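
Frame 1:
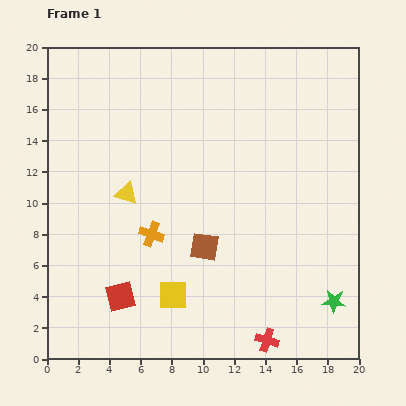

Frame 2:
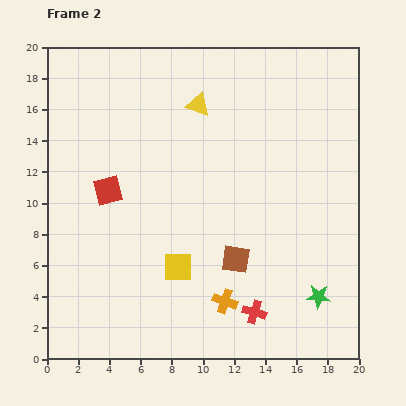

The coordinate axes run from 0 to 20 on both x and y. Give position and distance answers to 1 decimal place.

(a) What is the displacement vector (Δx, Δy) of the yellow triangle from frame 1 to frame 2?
(4.6, 5.7)

The yellow triangle was at (5.1, 10.6) in frame 1 and (9.7, 16.3) in frame 2.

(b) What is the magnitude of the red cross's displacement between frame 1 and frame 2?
2.0

The red cross moved from (14.1, 1.2) to (13.3, 3.0), a distance of √(0.8² + 1.8²) ≈ 2.0.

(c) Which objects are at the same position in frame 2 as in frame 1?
none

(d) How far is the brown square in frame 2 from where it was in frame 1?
2.2

The brown square moved from (10.1, 7.2) to (12.1, 6.4), a distance of √(2.0² + 0.8²) ≈ 2.2.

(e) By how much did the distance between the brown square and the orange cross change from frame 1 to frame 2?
-0.7

Distance in frame 1: 3.5. Distance in frame 2: 2.8.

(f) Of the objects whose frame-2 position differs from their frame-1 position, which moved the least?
the green star

(moved 1.0)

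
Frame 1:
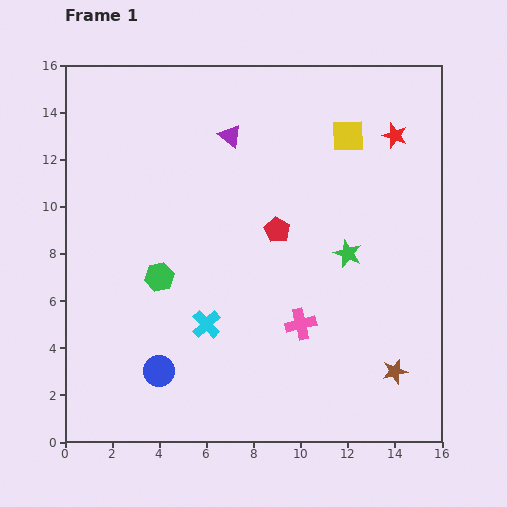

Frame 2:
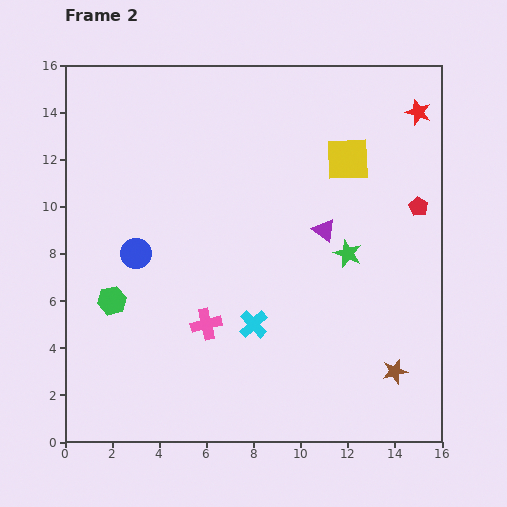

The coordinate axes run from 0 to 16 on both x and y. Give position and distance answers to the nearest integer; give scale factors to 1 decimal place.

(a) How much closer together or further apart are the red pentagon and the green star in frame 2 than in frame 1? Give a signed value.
+1

Distance in frame 1: 3. Distance in frame 2: 4.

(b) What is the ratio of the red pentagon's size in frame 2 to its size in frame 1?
0.8×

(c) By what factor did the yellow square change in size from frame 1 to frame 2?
1.3×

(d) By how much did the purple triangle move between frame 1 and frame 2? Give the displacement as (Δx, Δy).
(4, -4)

The purple triangle was at (7, 13) in frame 1 and (11, 9) in frame 2.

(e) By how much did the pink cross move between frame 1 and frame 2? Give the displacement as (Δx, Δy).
(-4, 0)

The pink cross was at (10, 5) in frame 1 and (6, 5) in frame 2.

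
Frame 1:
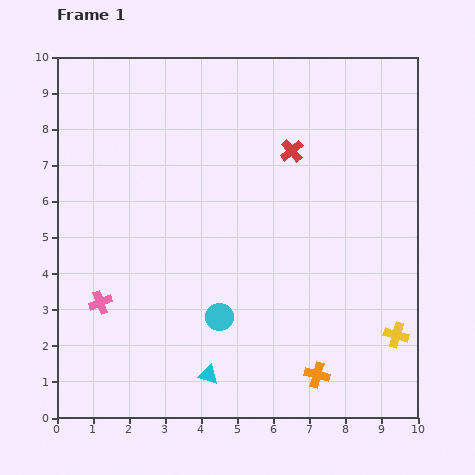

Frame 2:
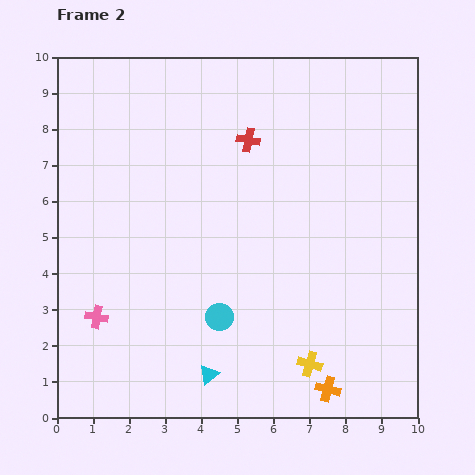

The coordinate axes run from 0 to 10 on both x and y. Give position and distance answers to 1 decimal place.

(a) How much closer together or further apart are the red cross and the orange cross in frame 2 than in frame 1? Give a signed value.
+1.0

Distance in frame 1: 6.2. Distance in frame 2: 7.2.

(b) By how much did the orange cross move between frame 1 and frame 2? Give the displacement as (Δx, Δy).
(0.3, -0.4)

The orange cross was at (7.2, 1.2) in frame 1 and (7.5, 0.8) in frame 2.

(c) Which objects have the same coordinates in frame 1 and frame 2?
the cyan triangle, the cyan circle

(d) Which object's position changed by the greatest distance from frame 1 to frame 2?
the yellow cross

(moved 2.5; next 1.2)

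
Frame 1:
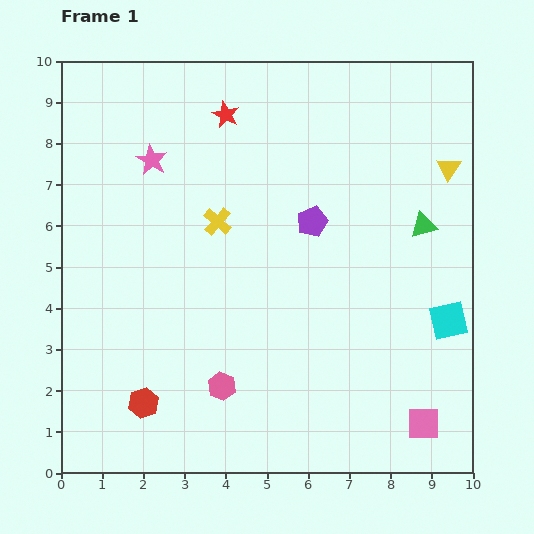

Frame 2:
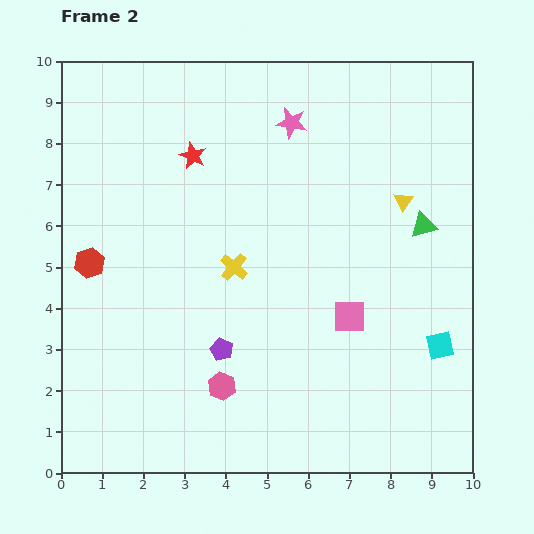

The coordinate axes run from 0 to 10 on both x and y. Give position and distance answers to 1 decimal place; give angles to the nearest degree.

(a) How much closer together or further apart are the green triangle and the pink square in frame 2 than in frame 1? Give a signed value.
-2.0

Distance in frame 1: 4.8. Distance in frame 2: 2.8.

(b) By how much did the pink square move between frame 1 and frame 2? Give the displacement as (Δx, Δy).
(-1.8, 2.6)

The pink square was at (8.8, 1.2) in frame 1 and (7.0, 3.8) in frame 2.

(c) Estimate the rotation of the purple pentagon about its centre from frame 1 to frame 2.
25° counter-clockwise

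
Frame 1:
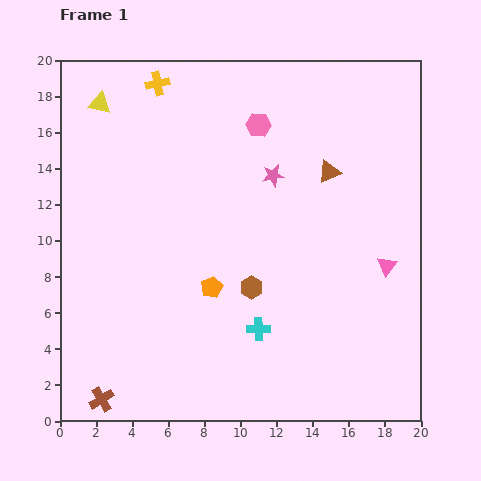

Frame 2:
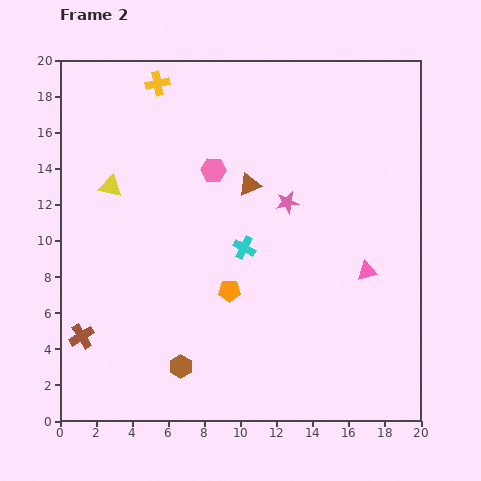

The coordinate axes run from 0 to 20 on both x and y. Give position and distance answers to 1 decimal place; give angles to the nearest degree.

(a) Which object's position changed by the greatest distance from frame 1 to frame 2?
the brown hexagon

(moved 5.9; next 4.6)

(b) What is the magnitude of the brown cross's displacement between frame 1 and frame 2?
3.7

The brown cross moved from (2.3, 1.2) to (1.2, 4.7), a distance of √(1.1² + 3.5²) ≈ 3.7.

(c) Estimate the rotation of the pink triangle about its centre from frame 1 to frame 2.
42° clockwise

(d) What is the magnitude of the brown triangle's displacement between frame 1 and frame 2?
4.5

The brown triangle moved from (14.9, 13.8) to (10.5, 13.1), a distance of √(4.4² + 0.7²) ≈ 4.5.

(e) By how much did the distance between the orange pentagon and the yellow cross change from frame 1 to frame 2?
+0.5

Distance in frame 1: 11.7. Distance in frame 2: 12.2.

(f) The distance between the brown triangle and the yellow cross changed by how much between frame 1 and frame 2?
-3.1

Distance in frame 1: 10.7. Distance in frame 2: 7.6.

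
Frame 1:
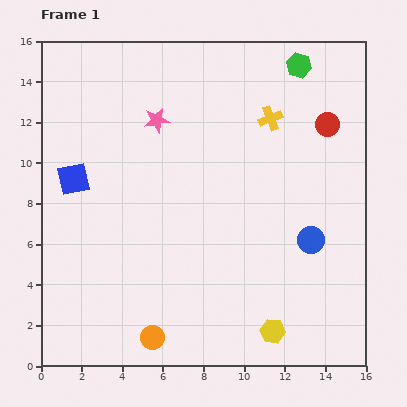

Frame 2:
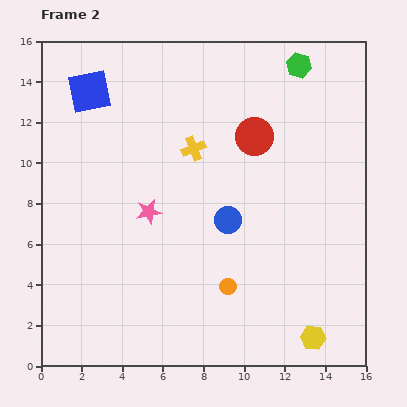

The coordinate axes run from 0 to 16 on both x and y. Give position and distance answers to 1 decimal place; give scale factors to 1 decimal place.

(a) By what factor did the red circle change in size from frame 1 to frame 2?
1.6×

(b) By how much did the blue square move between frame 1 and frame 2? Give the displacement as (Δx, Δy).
(0.8, 4.3)

The blue square was at (1.6, 9.2) in frame 1 and (2.4, 13.5) in frame 2.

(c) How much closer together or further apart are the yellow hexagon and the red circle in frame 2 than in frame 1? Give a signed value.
-0.3

Distance in frame 1: 10.6. Distance in frame 2: 10.3.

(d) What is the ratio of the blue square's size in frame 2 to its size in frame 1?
1.3×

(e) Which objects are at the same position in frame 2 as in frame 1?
the green hexagon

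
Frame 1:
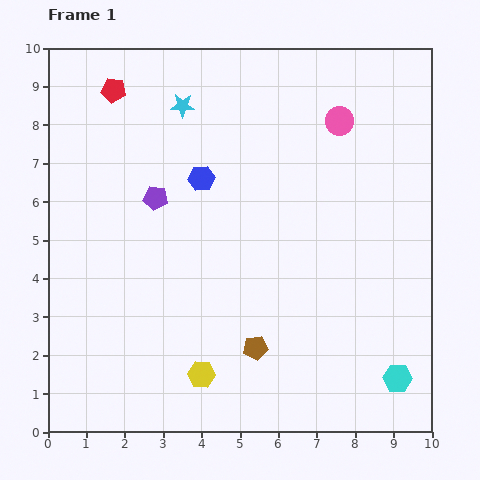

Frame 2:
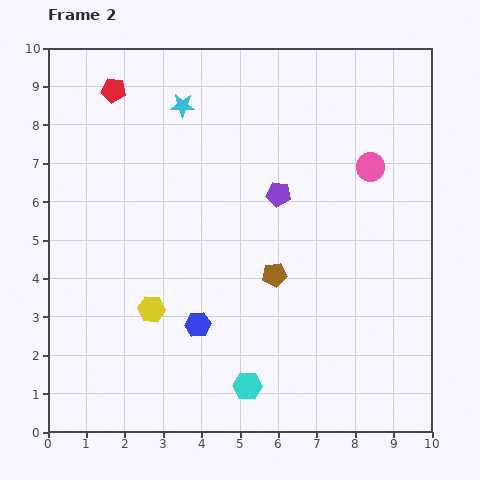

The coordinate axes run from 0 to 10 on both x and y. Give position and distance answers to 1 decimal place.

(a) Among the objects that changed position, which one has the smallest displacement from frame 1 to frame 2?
the pink circle

(moved 1.4)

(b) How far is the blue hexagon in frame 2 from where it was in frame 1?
3.8

The blue hexagon moved from (4.0, 6.6) to (3.9, 2.8), a distance of √(0.1² + 3.8²) ≈ 3.8.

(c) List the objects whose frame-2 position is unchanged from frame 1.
the cyan star, the red pentagon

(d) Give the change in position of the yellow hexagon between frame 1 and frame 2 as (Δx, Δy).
(-1.3, 1.7)

The yellow hexagon was at (4.0, 1.5) in frame 1 and (2.7, 3.2) in frame 2.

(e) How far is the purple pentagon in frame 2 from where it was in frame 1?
3.2

The purple pentagon moved from (2.8, 6.1) to (6.0, 6.2), a distance of √(3.2² + 0.1²) ≈ 3.2.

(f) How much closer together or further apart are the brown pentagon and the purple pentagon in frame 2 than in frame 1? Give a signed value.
-2.6

Distance in frame 1: 4.7. Distance in frame 2: 2.1.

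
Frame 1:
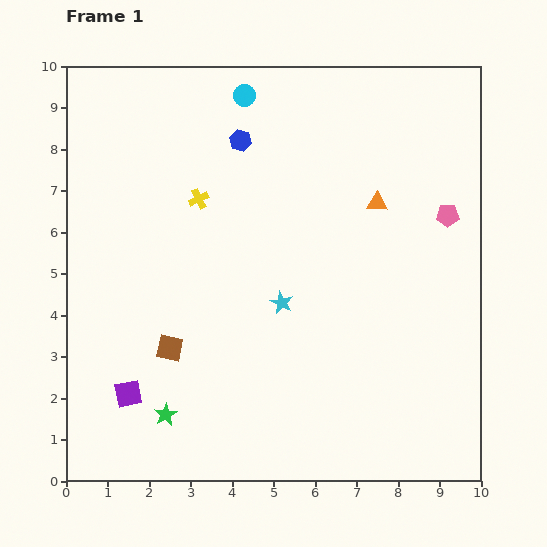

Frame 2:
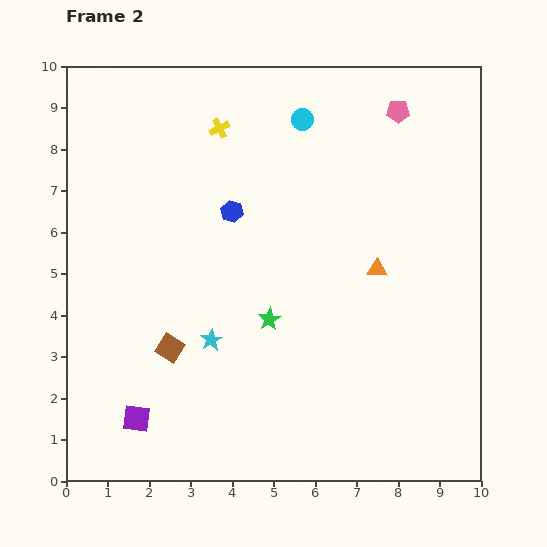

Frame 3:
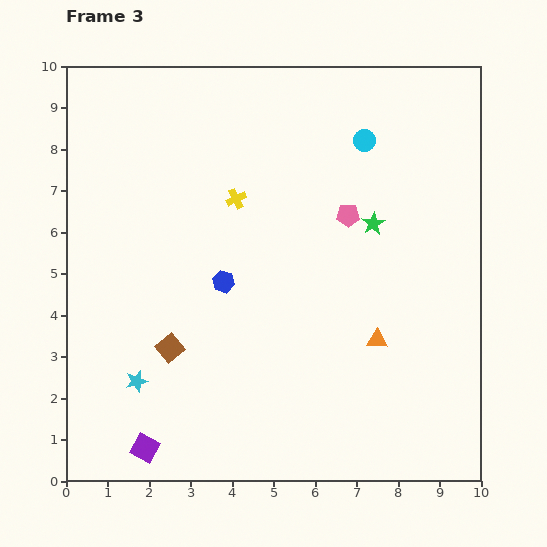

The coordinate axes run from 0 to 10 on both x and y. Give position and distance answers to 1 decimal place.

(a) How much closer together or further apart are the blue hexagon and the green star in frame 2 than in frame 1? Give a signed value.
-4.0

Distance in frame 1: 6.8. Distance in frame 2: 2.8.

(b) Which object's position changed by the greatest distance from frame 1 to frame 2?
the green star

(moved 3.4; next 2.8)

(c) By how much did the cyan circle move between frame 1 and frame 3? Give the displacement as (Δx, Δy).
(2.9, -1.1)

The cyan circle was at (4.3, 9.3) in frame 1 and (7.2, 8.2) in frame 3.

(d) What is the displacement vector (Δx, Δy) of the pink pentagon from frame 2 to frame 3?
(-1.2, -2.5)

The pink pentagon was at (8.0, 8.9) in frame 2 and (6.8, 6.4) in frame 3.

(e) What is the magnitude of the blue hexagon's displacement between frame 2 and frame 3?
1.7

The blue hexagon moved from (4.0, 6.5) to (3.8, 4.8), a distance of √(0.2² + 1.7²) ≈ 1.7.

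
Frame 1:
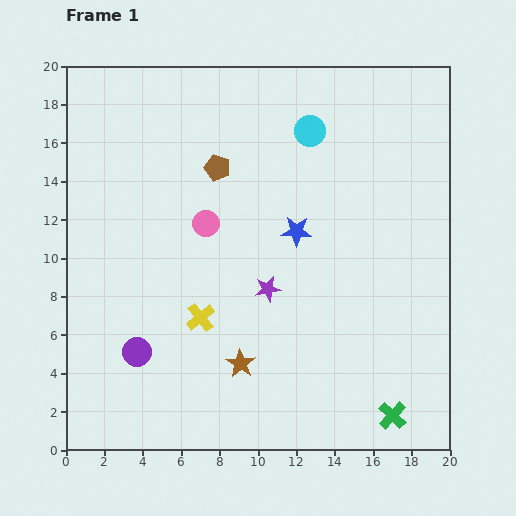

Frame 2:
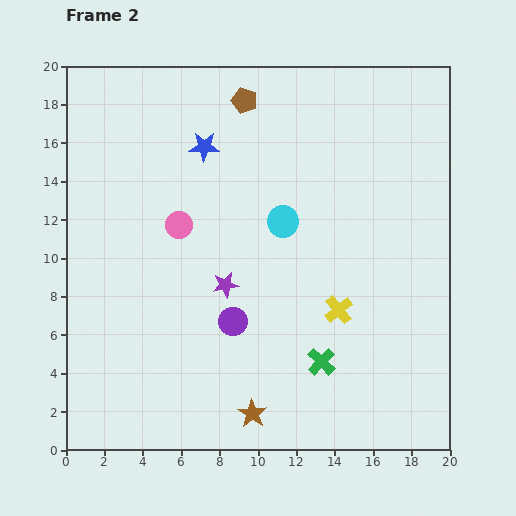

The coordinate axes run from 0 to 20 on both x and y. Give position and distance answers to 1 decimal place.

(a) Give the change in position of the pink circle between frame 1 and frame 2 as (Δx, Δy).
(-1.4, -0.1)

The pink circle was at (7.3, 11.8) in frame 1 and (5.9, 11.7) in frame 2.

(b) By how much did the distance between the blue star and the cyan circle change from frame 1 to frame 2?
+0.5

Distance in frame 1: 5.2. Distance in frame 2: 5.7.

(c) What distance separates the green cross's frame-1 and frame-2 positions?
4.6

The green cross moved from (17.0, 1.8) to (13.3, 4.6), a distance of √(3.7² + 2.8²) ≈ 4.6.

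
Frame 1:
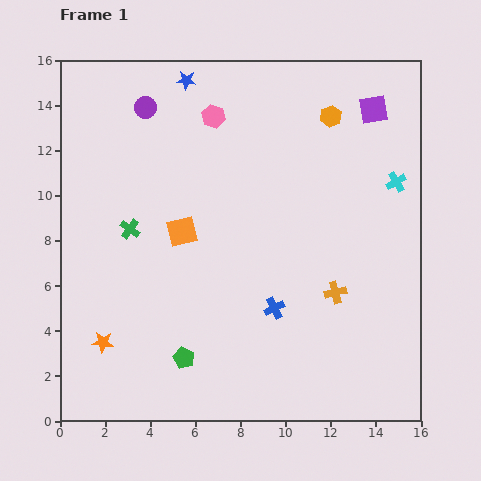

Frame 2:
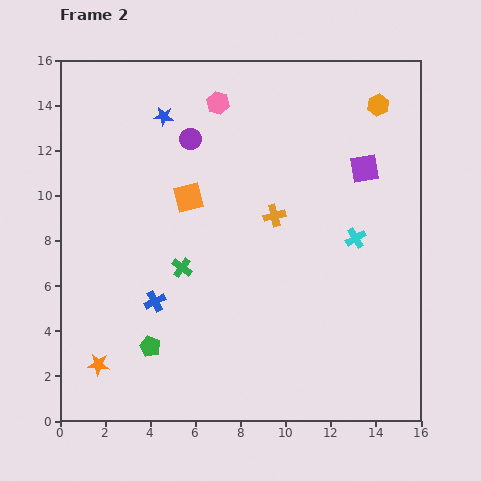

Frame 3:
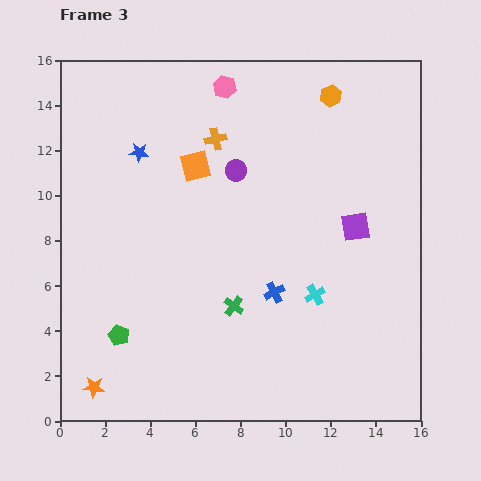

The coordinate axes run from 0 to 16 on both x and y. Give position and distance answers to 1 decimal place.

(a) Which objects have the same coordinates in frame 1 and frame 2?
none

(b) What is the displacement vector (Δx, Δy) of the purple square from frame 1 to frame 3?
(-0.8, -5.2)

The purple square was at (13.9, 13.8) in frame 1 and (13.1, 8.6) in frame 3.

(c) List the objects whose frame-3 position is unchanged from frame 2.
none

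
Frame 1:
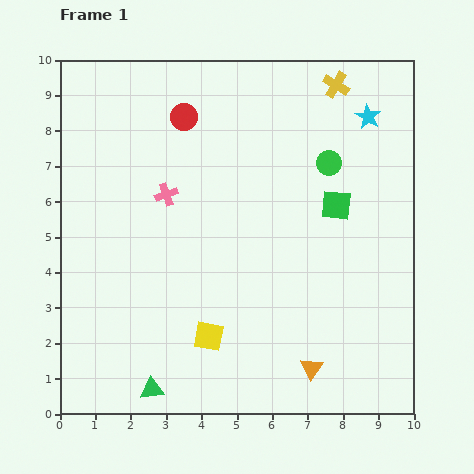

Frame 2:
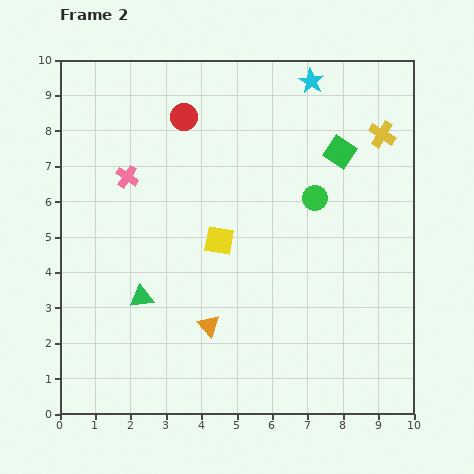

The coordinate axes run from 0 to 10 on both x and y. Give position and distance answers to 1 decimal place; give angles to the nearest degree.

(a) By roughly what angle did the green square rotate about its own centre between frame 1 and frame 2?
28° clockwise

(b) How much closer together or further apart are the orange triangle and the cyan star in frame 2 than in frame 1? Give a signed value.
+0.2

Distance in frame 1: 7.3. Distance in frame 2: 7.5.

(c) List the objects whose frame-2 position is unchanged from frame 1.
the red circle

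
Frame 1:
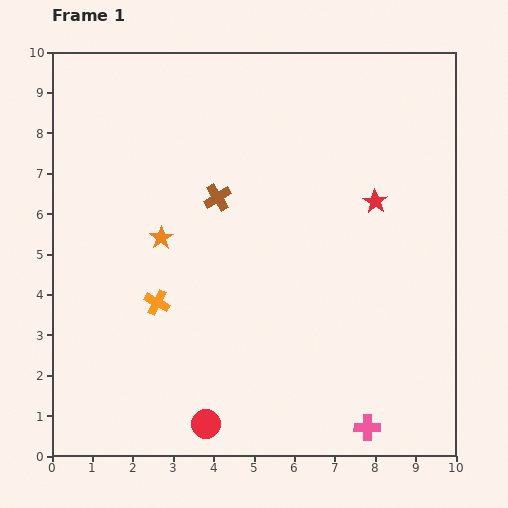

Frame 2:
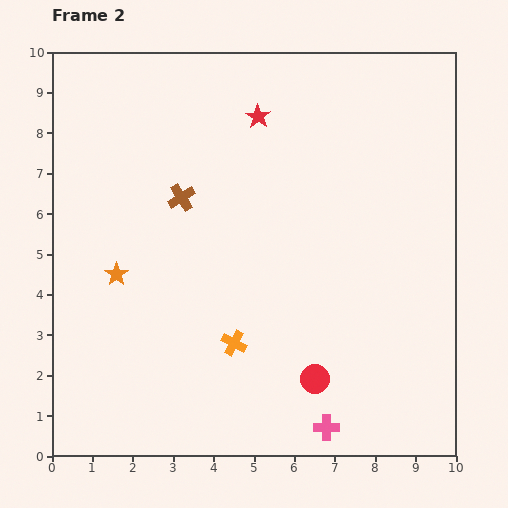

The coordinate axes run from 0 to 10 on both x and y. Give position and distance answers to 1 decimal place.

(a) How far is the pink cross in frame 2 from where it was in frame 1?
1.0

The pink cross moved from (7.8, 0.7) to (6.8, 0.7), a distance of √(1.0² + 0.0²) ≈ 1.0.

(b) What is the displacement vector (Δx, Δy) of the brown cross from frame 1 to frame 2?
(-0.9, 0.0)

The brown cross was at (4.1, 6.4) in frame 1 and (3.2, 6.4) in frame 2.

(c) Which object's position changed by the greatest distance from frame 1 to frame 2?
the red star

(moved 3.6; next 2.9)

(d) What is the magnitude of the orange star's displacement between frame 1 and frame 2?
1.4

The orange star moved from (2.7, 5.4) to (1.6, 4.5), a distance of √(1.1² + 0.9²) ≈ 1.4.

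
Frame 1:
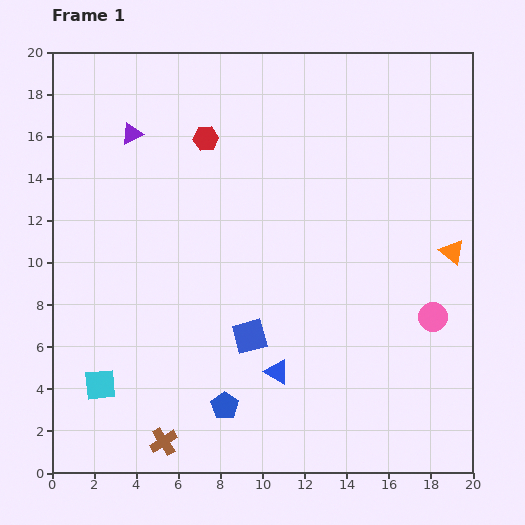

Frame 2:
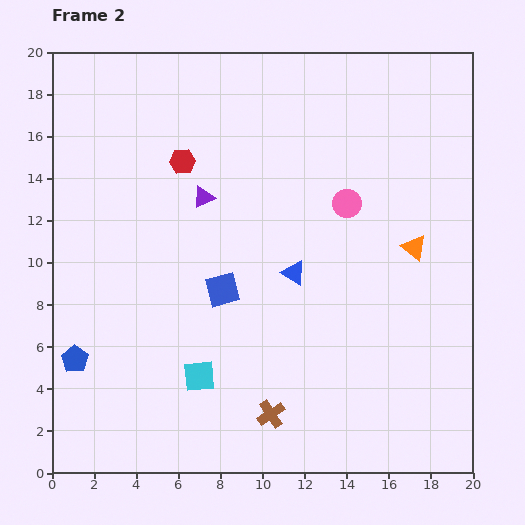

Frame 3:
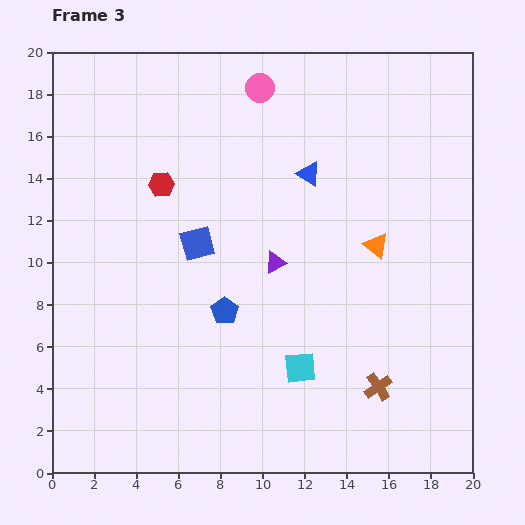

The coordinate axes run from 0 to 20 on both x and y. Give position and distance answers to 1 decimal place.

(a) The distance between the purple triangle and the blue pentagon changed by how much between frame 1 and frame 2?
-3.8

Distance in frame 1: 13.6. Distance in frame 2: 9.8.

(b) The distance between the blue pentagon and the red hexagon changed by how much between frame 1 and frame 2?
-2.0

Distance in frame 1: 12.7. Distance in frame 2: 10.7.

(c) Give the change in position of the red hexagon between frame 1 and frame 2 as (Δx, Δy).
(-1.1, -1.1)

The red hexagon was at (7.3, 15.9) in frame 1 and (6.2, 14.8) in frame 2.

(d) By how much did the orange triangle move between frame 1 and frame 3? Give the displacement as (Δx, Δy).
(-3.6, 0.3)

The orange triangle was at (19.0, 10.5) in frame 1 and (15.4, 10.8) in frame 3.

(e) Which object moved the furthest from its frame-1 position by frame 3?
the pink circle

(moved 13.6; next 10.5)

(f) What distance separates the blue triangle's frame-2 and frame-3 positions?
4.8

The blue triangle moved from (11.5, 9.5) to (12.2, 14.2), a distance of √(0.7² + 4.7²) ≈ 4.8.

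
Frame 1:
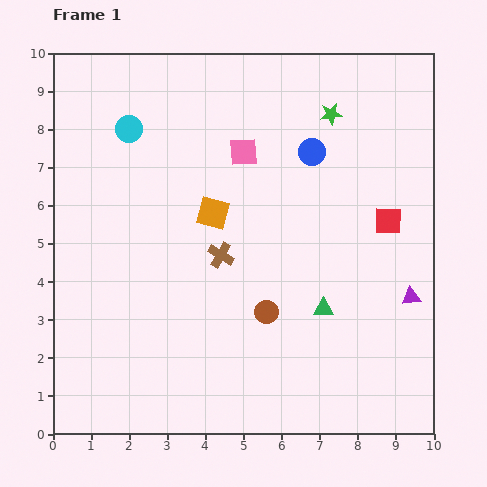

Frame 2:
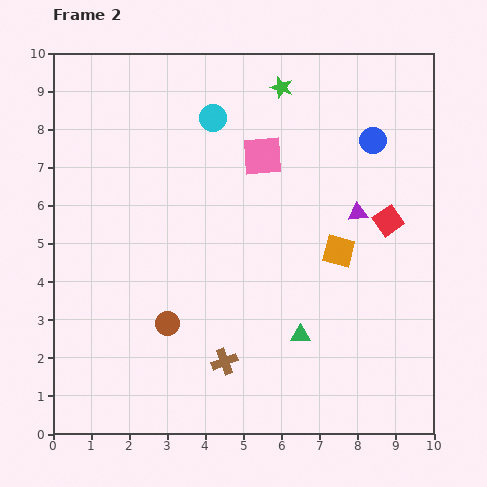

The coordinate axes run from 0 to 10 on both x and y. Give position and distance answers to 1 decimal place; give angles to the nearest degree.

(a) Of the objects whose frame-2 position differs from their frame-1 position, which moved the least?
the pink square

(moved 0.5)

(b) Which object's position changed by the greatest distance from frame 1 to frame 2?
the orange square

(moved 3.4; next 2.8)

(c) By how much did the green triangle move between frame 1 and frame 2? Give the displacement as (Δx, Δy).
(-0.6, -0.7)

The green triangle was at (7.1, 3.3) in frame 1 and (6.5, 2.6) in frame 2.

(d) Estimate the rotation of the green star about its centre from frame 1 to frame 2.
25° clockwise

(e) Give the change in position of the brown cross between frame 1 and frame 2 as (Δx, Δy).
(0.1, -2.8)

The brown cross was at (4.4, 4.7) in frame 1 and (4.5, 1.9) in frame 2.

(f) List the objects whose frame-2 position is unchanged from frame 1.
the red square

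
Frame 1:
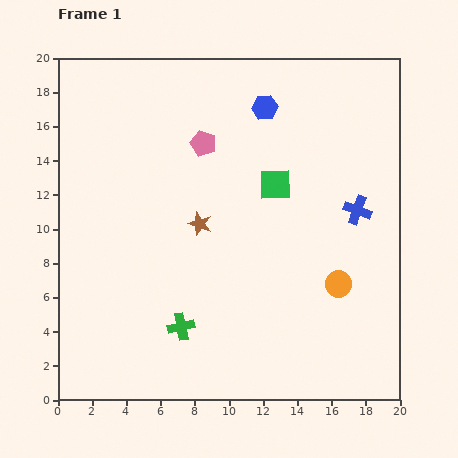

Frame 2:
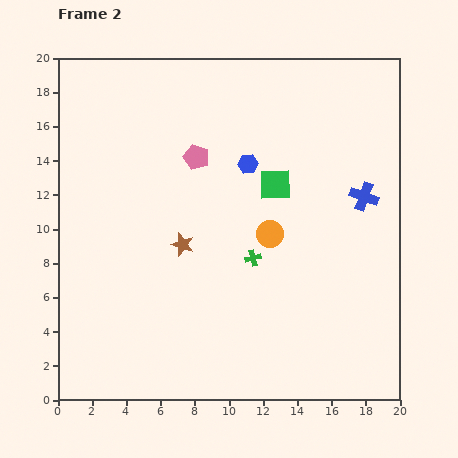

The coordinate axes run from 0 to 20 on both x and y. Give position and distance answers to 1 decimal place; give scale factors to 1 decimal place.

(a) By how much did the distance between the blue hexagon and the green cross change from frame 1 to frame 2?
-8.2

Distance in frame 1: 13.7. Distance in frame 2: 5.5.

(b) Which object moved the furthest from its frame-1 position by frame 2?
the green cross

(moved 5.8; next 4.9)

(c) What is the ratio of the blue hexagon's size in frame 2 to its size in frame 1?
0.8×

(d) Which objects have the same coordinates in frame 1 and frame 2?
the green square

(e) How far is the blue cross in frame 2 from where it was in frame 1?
0.9

The blue cross moved from (17.5, 11.1) to (17.9, 11.9), a distance of √(0.4² + 0.8²) ≈ 0.9.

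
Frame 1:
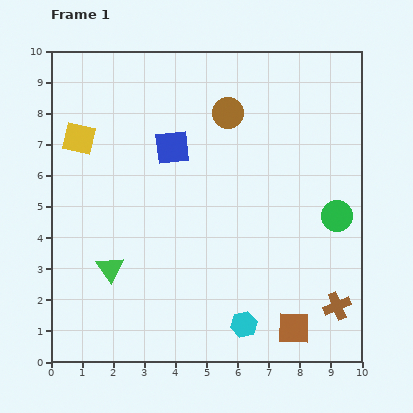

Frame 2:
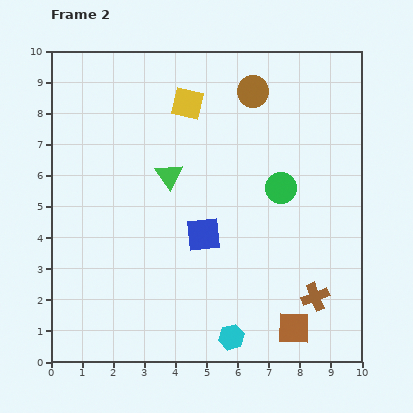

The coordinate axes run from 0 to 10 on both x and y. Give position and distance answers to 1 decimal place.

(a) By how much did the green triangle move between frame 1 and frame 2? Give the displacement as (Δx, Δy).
(1.9, 3.0)

The green triangle was at (1.9, 3.0) in frame 1 and (3.8, 6.0) in frame 2.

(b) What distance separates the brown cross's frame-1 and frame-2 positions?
0.8

The brown cross moved from (9.2, 1.8) to (8.5, 2.1), a distance of √(0.7² + 0.3²) ≈ 0.8.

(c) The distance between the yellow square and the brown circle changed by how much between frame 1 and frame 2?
-2.8

Distance in frame 1: 4.9. Distance in frame 2: 2.1.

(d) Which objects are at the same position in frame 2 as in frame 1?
the brown square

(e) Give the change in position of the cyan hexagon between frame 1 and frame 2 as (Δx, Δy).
(-0.4, -0.4)

The cyan hexagon was at (6.2, 1.2) in frame 1 and (5.8, 0.8) in frame 2.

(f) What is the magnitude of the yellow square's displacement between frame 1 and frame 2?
3.7

The yellow square moved from (0.9, 7.2) to (4.4, 8.3), a distance of √(3.5² + 1.1²) ≈ 3.7.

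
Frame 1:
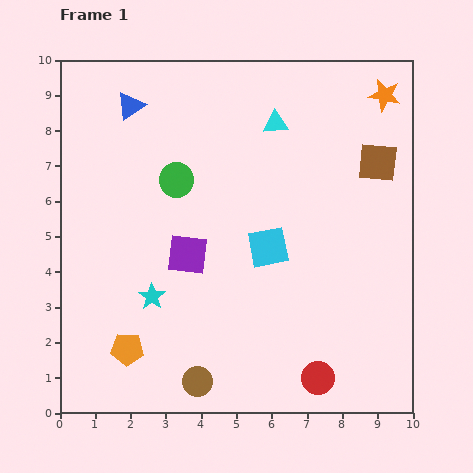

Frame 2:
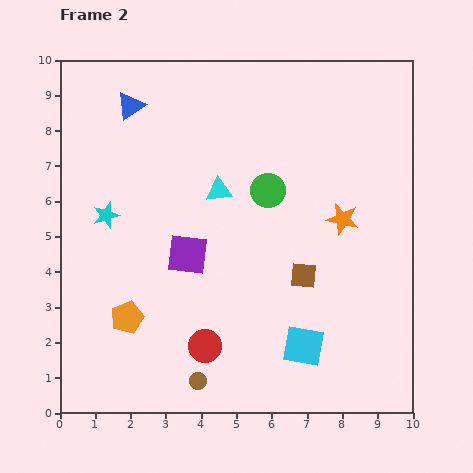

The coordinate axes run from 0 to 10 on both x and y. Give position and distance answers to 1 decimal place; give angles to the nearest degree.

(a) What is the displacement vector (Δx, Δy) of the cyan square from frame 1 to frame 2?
(1.0, -2.8)

The cyan square was at (5.9, 4.7) in frame 1 and (6.9, 1.9) in frame 2.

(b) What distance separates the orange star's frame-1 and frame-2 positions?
3.7

The orange star moved from (9.2, 9.0) to (8.0, 5.5), a distance of √(1.2² + 3.5²) ≈ 3.7.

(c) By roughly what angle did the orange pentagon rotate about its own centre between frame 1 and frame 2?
25° counter-clockwise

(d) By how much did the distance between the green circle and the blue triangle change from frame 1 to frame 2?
+2.1

Distance in frame 1: 2.5. Distance in frame 2: 4.6.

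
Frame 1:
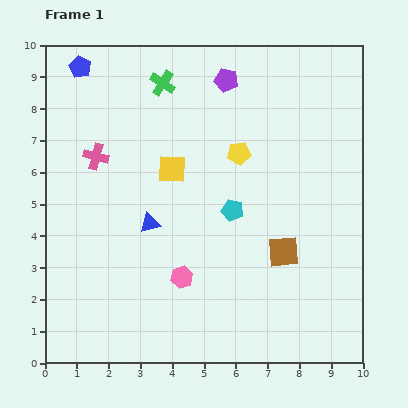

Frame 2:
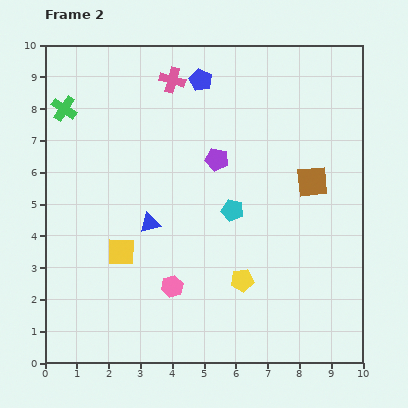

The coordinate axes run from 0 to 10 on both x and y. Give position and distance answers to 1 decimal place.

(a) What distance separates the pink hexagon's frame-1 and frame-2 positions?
0.4

The pink hexagon moved from (4.3, 2.7) to (4.0, 2.4), a distance of √(0.3² + 0.3²) ≈ 0.4.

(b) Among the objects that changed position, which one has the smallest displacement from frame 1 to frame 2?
the pink hexagon

(moved 0.4)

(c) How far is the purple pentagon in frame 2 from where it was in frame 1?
2.5

The purple pentagon moved from (5.7, 8.9) to (5.4, 6.4), a distance of √(0.3² + 2.5²) ≈ 2.5.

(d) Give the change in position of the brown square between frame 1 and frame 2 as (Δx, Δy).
(0.9, 2.2)

The brown square was at (7.5, 3.5) in frame 1 and (8.4, 5.7) in frame 2.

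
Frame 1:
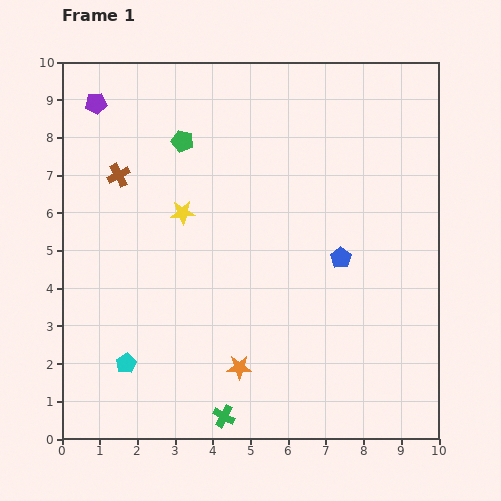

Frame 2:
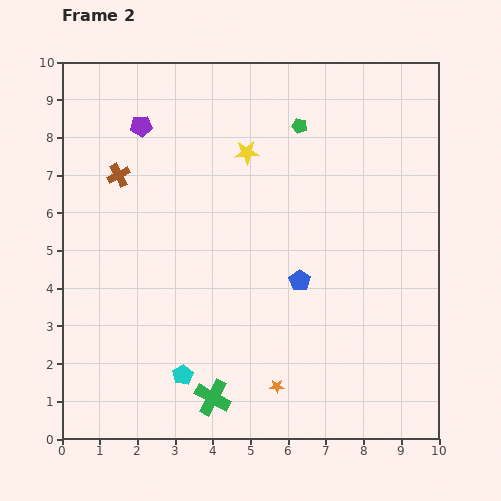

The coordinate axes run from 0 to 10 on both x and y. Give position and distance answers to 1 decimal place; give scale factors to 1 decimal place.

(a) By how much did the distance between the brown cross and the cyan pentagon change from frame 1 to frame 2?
+0.6

Distance in frame 1: 5.0. Distance in frame 2: 5.6.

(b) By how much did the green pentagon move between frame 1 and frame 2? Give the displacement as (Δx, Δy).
(3.1, 0.4)

The green pentagon was at (3.2, 7.9) in frame 1 and (6.3, 8.3) in frame 2.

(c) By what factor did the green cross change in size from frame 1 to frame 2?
1.6×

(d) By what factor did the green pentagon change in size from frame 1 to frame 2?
0.7×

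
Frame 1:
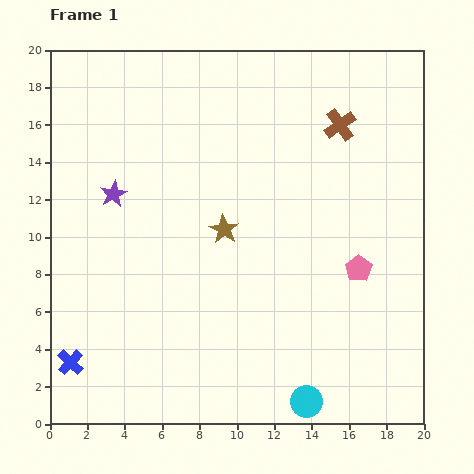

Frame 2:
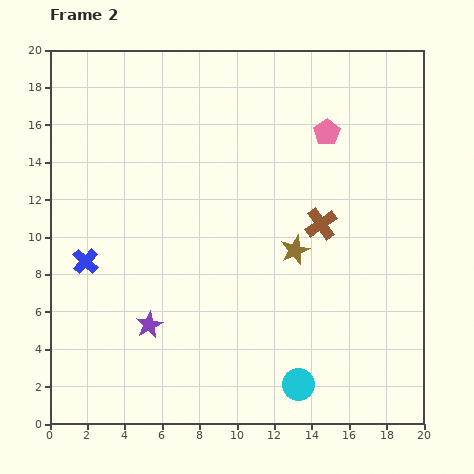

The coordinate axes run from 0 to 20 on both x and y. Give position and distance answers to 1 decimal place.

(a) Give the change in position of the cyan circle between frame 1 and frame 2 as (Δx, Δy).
(-0.4, 0.9)

The cyan circle was at (13.7, 1.2) in frame 1 and (13.3, 2.1) in frame 2.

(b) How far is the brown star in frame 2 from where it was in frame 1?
4.0

The brown star moved from (9.3, 10.4) to (13.1, 9.3), a distance of √(3.8² + 1.1²) ≈ 4.0.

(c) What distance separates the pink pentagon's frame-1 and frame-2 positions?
7.5

The pink pentagon moved from (16.5, 8.3) to (14.8, 15.6), a distance of √(1.7² + 7.3²) ≈ 7.5.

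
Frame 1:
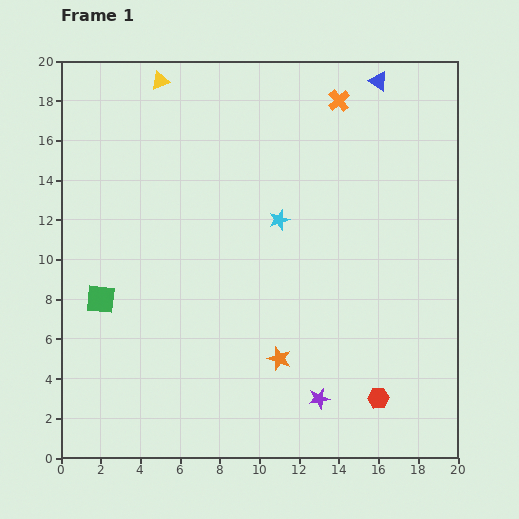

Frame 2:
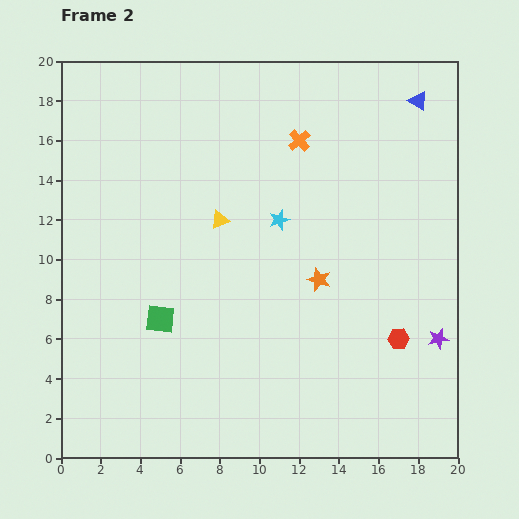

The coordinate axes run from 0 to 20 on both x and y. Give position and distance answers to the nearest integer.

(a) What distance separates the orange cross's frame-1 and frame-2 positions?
3

The orange cross moved from (14, 18) to (12, 16), a distance of √(2² + 2²) ≈ 3.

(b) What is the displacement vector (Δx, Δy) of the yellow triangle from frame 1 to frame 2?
(3, -7)

The yellow triangle was at (5, 19) in frame 1 and (8, 12) in frame 2.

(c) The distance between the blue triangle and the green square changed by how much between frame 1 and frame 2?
-1

Distance in frame 1: 18. Distance in frame 2: 17.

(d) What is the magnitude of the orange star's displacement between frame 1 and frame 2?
4

The orange star moved from (11, 5) to (13, 9), a distance of √(2² + 4²) ≈ 4.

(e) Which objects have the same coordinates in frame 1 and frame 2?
the cyan star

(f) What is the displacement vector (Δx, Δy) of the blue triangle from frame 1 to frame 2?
(2, -1)

The blue triangle was at (16, 19) in frame 1 and (18, 18) in frame 2.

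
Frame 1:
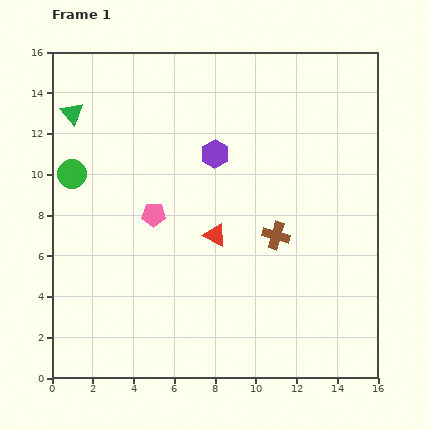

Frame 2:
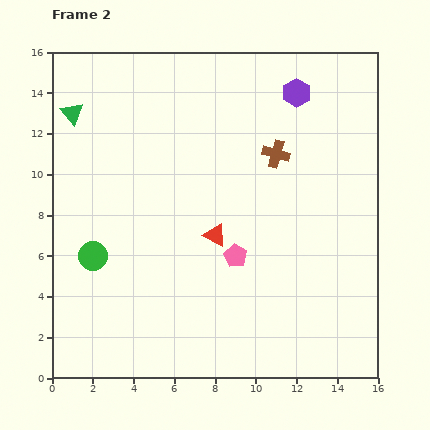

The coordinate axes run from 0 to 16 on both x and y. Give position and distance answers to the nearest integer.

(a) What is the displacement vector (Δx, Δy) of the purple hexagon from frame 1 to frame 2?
(4, 3)

The purple hexagon was at (8, 11) in frame 1 and (12, 14) in frame 2.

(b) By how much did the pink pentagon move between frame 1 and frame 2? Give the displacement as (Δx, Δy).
(4, -2)

The pink pentagon was at (5, 8) in frame 1 and (9, 6) in frame 2.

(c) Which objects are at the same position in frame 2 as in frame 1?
the green triangle, the red triangle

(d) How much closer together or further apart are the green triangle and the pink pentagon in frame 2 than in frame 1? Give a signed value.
+5

Distance in frame 1: 6. Distance in frame 2: 11.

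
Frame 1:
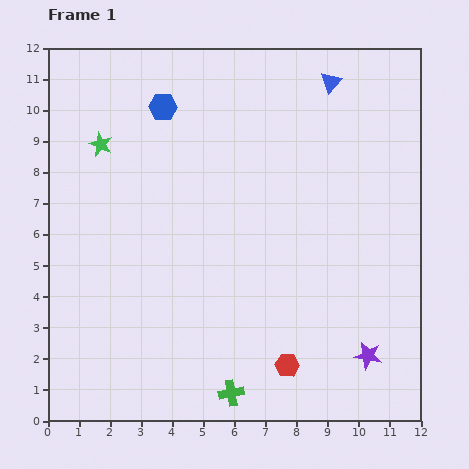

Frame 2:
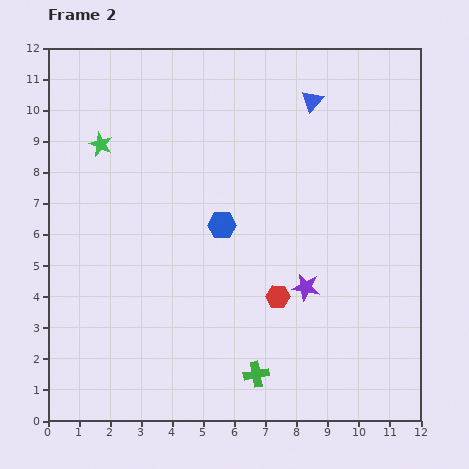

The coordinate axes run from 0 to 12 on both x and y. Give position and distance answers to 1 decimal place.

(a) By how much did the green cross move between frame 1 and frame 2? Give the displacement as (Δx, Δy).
(0.8, 0.6)

The green cross was at (5.9, 0.9) in frame 1 and (6.7, 1.5) in frame 2.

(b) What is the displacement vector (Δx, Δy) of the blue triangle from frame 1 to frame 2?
(-0.6, -0.6)

The blue triangle was at (9.1, 10.9) in frame 1 and (8.5, 10.3) in frame 2.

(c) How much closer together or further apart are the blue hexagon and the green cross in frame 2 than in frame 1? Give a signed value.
-4.6

Distance in frame 1: 9.5. Distance in frame 2: 4.9.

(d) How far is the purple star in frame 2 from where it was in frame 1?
3.0

The purple star moved from (10.3, 2.1) to (8.3, 4.3), a distance of √(2.0² + 2.2²) ≈ 3.0.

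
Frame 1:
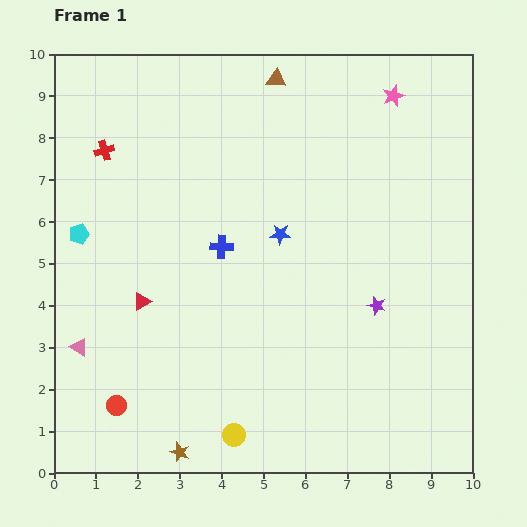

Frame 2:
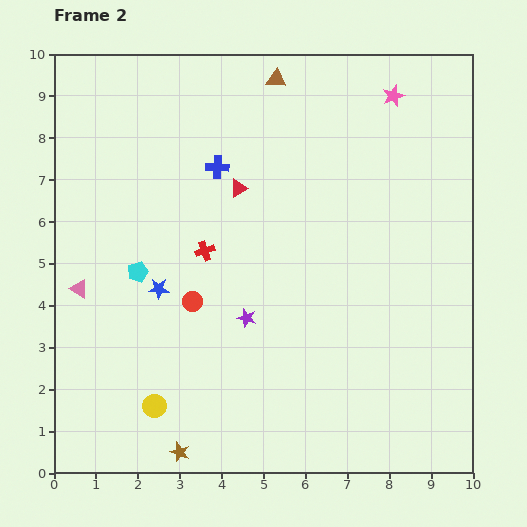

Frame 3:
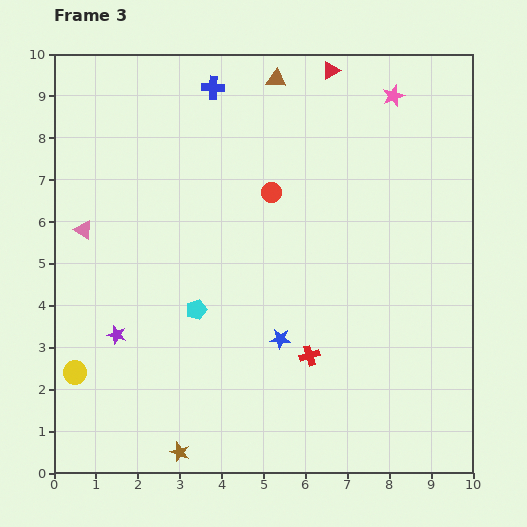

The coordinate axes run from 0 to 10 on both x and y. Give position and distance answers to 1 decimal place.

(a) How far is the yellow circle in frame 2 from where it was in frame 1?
2.0

The yellow circle moved from (4.3, 0.9) to (2.4, 1.6), a distance of √(1.9² + 0.7²) ≈ 2.0.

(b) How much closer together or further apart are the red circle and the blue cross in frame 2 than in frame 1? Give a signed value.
-1.2

Distance in frame 1: 4.5. Distance in frame 2: 3.3.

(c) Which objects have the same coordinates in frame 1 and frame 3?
the brown star, the pink star, the brown triangle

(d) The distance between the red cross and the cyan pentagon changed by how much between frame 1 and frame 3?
+0.8

Distance in frame 1: 2.1. Distance in frame 3: 2.9.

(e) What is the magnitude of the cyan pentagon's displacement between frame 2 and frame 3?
1.7

The cyan pentagon moved from (2.0, 4.8) to (3.4, 3.9), a distance of √(1.4² + 0.9²) ≈ 1.7.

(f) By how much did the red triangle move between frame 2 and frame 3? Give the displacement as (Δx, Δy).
(2.2, 2.8)

The red triangle was at (4.4, 6.8) in frame 2 and (6.6, 9.6) in frame 3.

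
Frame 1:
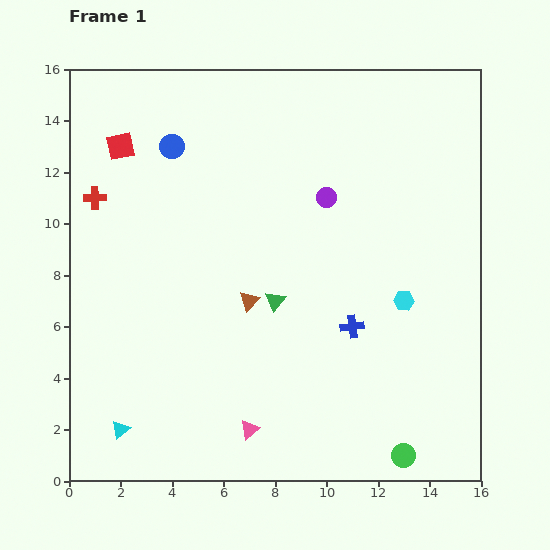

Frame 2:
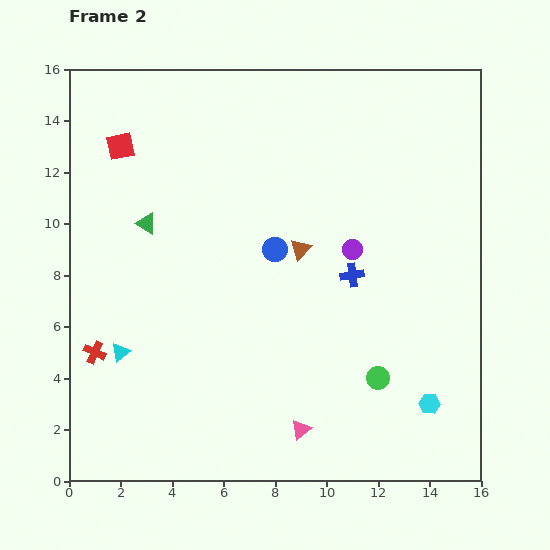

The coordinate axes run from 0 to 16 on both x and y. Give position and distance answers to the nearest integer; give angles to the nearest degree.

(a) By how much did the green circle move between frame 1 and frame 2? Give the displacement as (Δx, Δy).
(-1, 3)

The green circle was at (13, 1) in frame 1 and (12, 4) in frame 2.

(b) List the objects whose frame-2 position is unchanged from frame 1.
the red square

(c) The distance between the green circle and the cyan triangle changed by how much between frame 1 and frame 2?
-1

Distance in frame 1: 11. Distance in frame 2: 10.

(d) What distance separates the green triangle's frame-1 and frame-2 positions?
6

The green triangle moved from (8, 7) to (3, 10), a distance of √(5² + 3²) ≈ 6.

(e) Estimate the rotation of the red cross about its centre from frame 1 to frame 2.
26° clockwise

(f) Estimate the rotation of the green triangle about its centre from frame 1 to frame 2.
37° counter-clockwise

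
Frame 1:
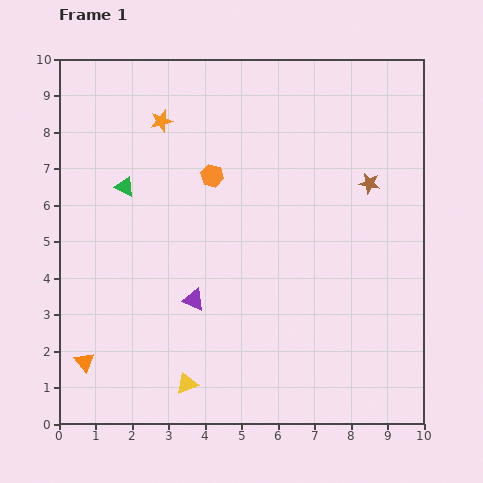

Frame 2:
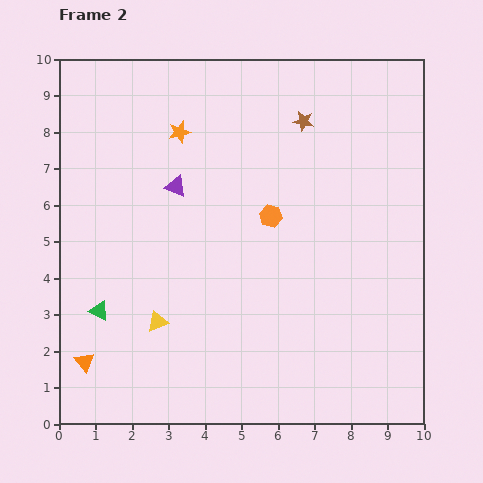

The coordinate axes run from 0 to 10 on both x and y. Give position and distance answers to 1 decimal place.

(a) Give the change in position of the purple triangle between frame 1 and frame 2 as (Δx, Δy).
(-0.5, 3.1)

The purple triangle was at (3.7, 3.4) in frame 1 and (3.2, 6.5) in frame 2.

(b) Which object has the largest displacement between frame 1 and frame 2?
the green triangle

(moved 3.5; next 3.1)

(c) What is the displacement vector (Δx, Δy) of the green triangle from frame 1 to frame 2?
(-0.7, -3.4)

The green triangle was at (1.8, 6.5) in frame 1 and (1.1, 3.1) in frame 2.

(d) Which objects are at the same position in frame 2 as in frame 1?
the orange triangle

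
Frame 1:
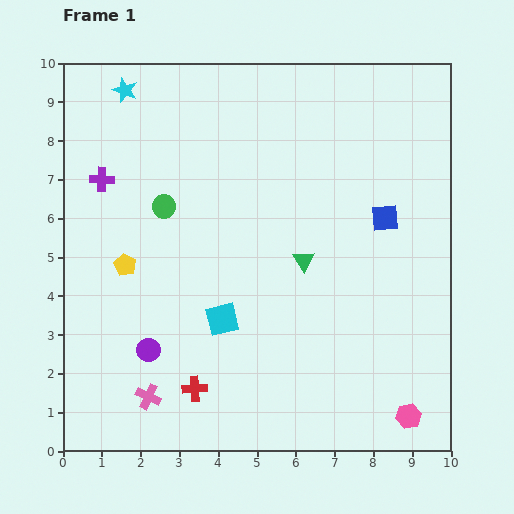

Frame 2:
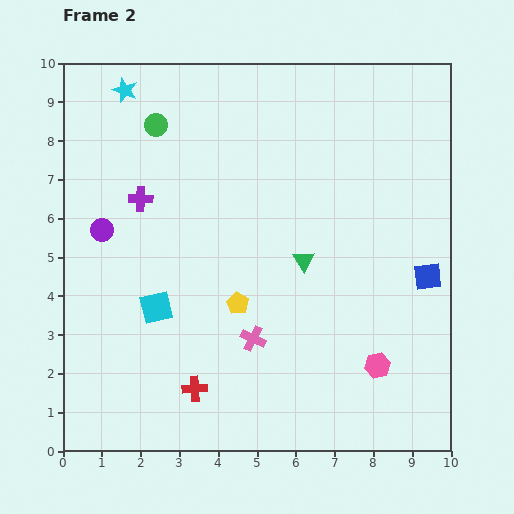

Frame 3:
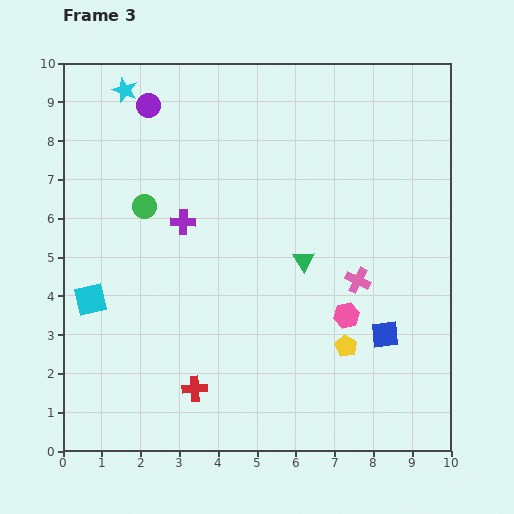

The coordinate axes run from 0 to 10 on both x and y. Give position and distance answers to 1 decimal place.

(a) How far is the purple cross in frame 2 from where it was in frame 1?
1.1

The purple cross moved from (1.0, 7.0) to (2.0, 6.5), a distance of √(1.0² + 0.5²) ≈ 1.1.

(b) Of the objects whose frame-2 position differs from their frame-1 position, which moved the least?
the purple cross

(moved 1.1)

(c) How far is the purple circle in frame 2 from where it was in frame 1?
3.3

The purple circle moved from (2.2, 2.6) to (1.0, 5.7), a distance of √(1.2² + 3.1²) ≈ 3.3.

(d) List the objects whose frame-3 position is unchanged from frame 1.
the red cross, the cyan star, the green triangle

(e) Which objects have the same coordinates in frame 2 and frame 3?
the red cross, the cyan star, the green triangle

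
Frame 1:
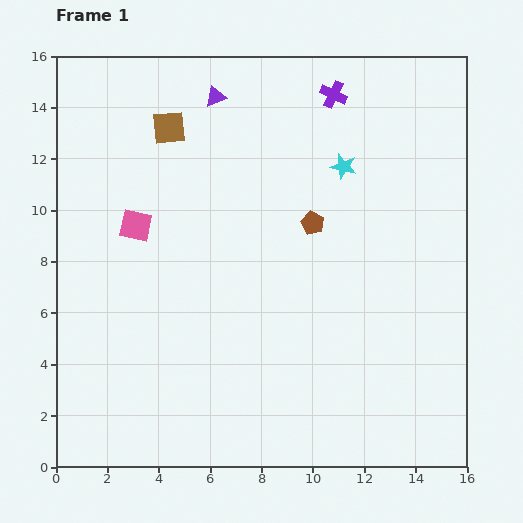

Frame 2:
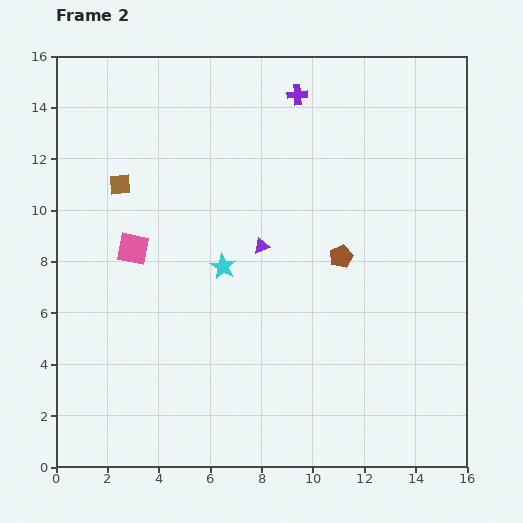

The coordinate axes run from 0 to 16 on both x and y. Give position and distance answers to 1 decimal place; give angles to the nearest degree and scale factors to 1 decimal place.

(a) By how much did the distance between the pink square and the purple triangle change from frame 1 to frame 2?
-0.9

Distance in frame 1: 5.9. Distance in frame 2: 5.0.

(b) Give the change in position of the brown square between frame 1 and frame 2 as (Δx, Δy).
(-1.9, -2.2)

The brown square was at (4.4, 13.2) in frame 1 and (2.5, 11.0) in frame 2.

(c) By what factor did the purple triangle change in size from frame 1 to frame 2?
0.8×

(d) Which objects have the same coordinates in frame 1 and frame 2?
none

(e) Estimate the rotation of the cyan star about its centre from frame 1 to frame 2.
16° clockwise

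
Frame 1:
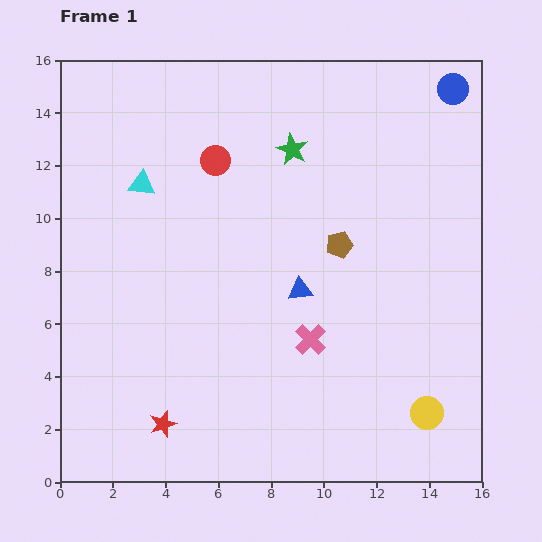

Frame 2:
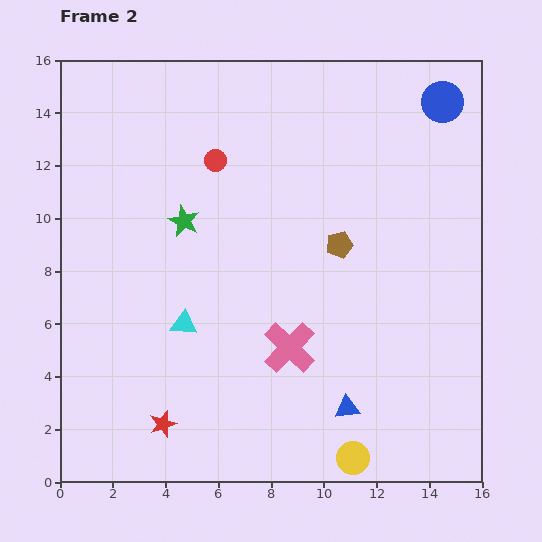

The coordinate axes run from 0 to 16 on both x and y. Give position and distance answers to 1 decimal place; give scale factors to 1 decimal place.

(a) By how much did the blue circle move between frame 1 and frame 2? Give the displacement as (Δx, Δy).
(-0.4, -0.5)

The blue circle was at (14.9, 14.9) in frame 1 and (14.5, 14.4) in frame 2.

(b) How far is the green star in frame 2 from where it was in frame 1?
4.9

The green star moved from (8.8, 12.6) to (4.7, 9.9), a distance of √(4.1² + 2.7²) ≈ 4.9.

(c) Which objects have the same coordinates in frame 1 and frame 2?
the brown pentagon, the red star, the red circle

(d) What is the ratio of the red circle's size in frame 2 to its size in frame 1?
0.7×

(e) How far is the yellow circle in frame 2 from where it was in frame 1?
3.3

The yellow circle moved from (13.9, 2.6) to (11.1, 0.9), a distance of √(2.8² + 1.7²) ≈ 3.3.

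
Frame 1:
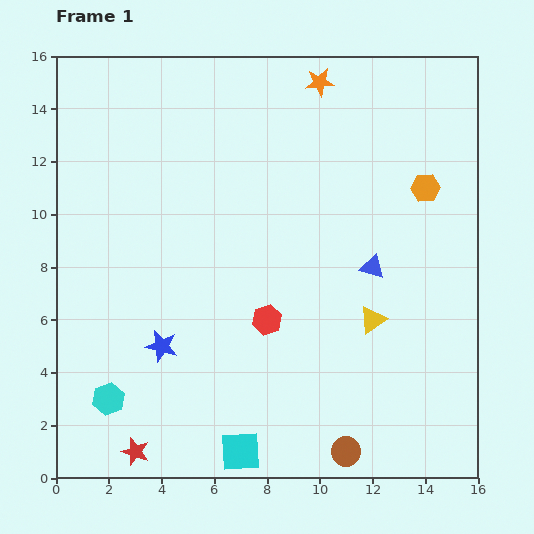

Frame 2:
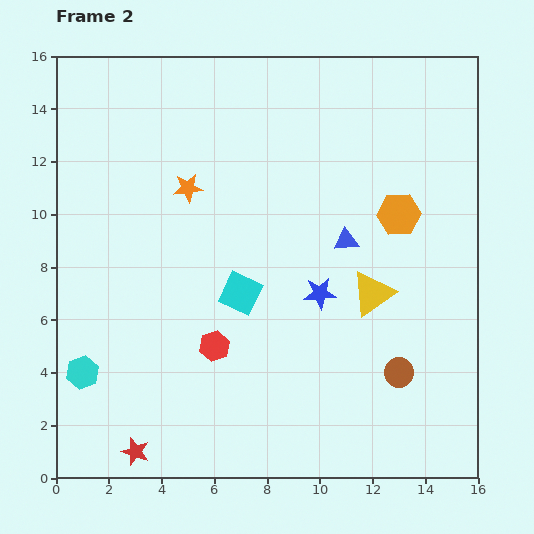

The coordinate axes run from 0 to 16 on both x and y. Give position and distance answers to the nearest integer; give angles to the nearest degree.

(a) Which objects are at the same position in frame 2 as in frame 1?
the red star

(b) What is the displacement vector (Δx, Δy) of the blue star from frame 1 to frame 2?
(6, 2)

The blue star was at (4, 5) in frame 1 and (10, 7) in frame 2.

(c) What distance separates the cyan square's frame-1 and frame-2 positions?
6

The cyan square moved from (7, 1) to (7, 7), a distance of √(0² + 6²) ≈ 6.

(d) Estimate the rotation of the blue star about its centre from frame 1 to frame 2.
18° counter-clockwise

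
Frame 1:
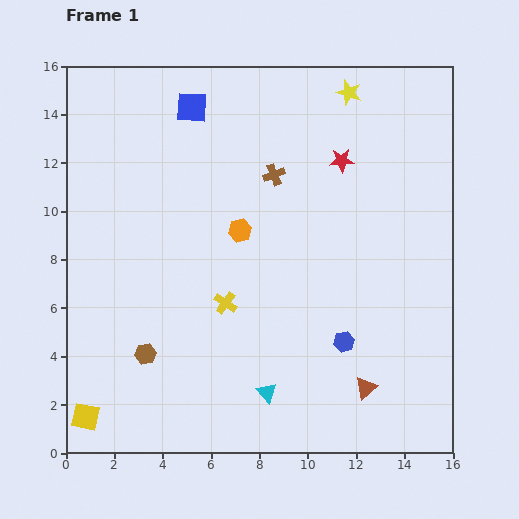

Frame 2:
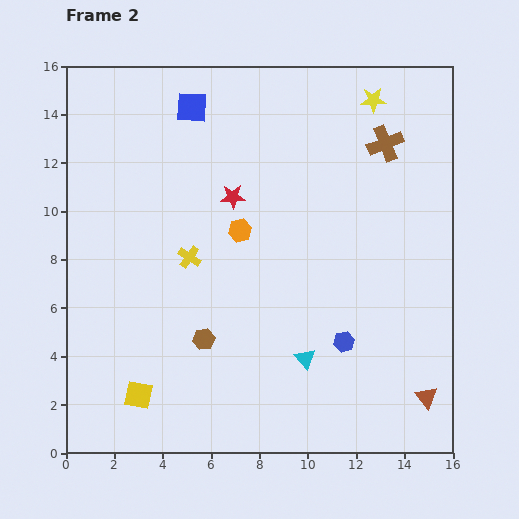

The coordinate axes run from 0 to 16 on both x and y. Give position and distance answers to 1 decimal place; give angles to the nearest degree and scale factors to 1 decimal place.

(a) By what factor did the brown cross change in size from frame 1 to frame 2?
1.7×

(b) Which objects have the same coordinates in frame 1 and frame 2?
the blue hexagon, the orange hexagon, the blue square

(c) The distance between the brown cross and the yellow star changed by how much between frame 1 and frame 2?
-2.7

Distance in frame 1: 4.6. Distance in frame 2: 1.9.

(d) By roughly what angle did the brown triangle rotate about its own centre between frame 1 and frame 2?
29° counter-clockwise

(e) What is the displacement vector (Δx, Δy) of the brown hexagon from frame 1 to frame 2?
(2.4, 0.6)

The brown hexagon was at (3.3, 4.1) in frame 1 and (5.7, 4.7) in frame 2.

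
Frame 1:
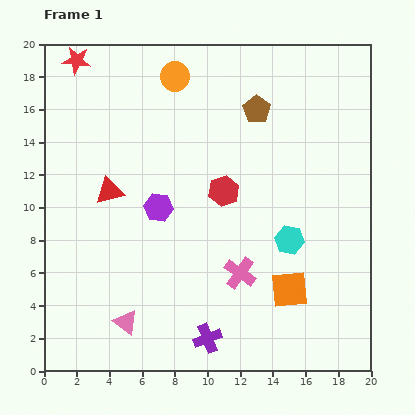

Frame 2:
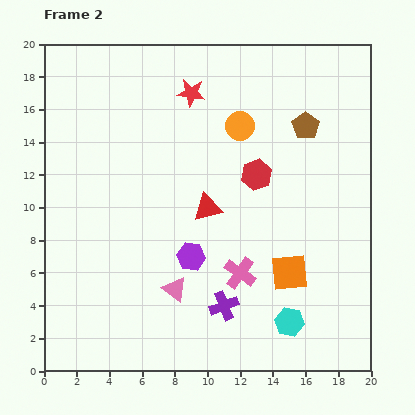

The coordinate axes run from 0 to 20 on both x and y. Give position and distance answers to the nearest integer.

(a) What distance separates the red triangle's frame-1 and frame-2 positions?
6

The red triangle moved from (4, 11) to (10, 10), a distance of √(6² + 1²) ≈ 6.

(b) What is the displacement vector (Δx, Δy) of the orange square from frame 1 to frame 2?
(0, 1)

The orange square was at (15, 5) in frame 1 and (15, 6) in frame 2.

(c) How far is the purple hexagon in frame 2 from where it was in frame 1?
4

The purple hexagon moved from (7, 10) to (9, 7), a distance of √(2² + 3²) ≈ 4.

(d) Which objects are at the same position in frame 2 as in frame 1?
the pink cross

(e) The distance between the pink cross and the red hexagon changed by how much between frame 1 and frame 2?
+1

Distance in frame 1: 5. Distance in frame 2: 6.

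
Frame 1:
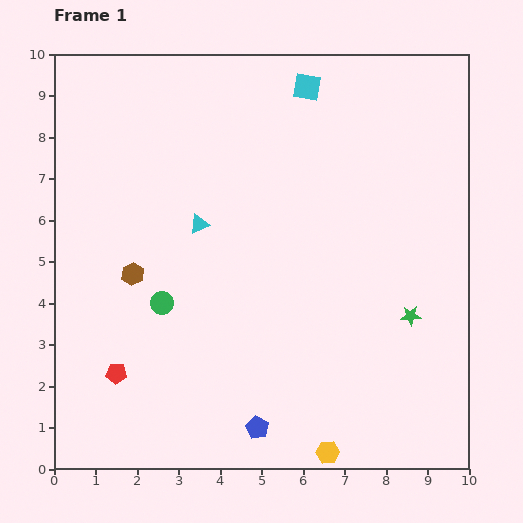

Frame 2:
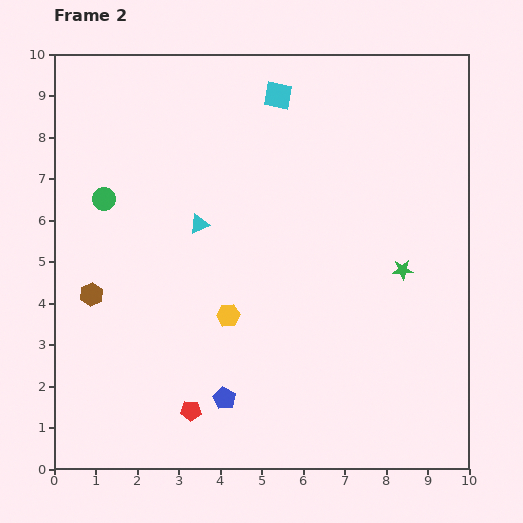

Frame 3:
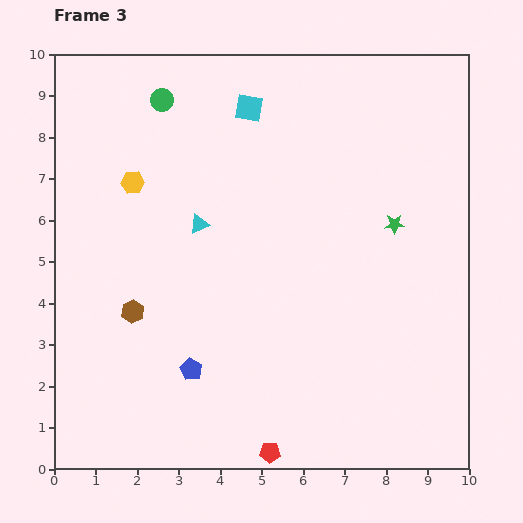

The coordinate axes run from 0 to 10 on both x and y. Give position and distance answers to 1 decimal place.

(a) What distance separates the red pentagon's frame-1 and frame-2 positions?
2.0

The red pentagon moved from (1.5, 2.3) to (3.3, 1.4), a distance of √(1.8² + 0.9²) ≈ 2.0.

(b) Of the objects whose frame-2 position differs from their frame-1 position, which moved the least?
the cyan square

(moved 0.7)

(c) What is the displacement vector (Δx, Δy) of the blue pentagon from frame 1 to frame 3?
(-1.6, 1.4)

The blue pentagon was at (4.9, 1.0) in frame 1 and (3.3, 2.4) in frame 3.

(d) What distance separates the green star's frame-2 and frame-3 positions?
1.1

The green star moved from (8.4, 4.8) to (8.2, 5.9), a distance of √(0.2² + 1.1²) ≈ 1.1.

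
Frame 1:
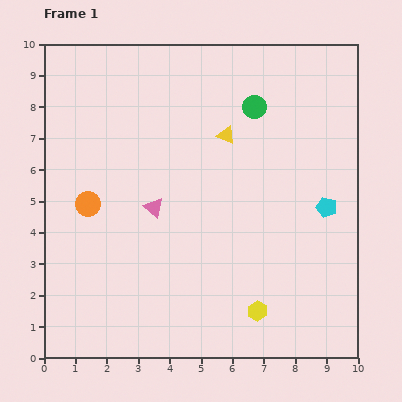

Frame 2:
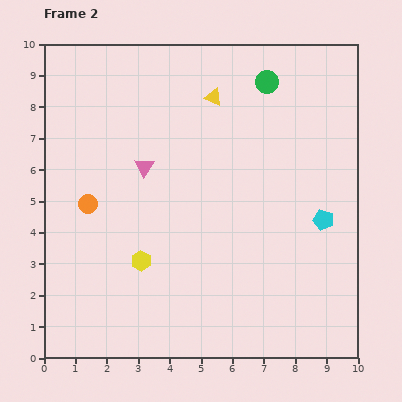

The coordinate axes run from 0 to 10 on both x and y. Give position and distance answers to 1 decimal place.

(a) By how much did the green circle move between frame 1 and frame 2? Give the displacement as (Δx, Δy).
(0.4, 0.8)

The green circle was at (6.7, 8.0) in frame 1 and (7.1, 8.8) in frame 2.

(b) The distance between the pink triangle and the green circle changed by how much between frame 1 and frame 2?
+0.2

Distance in frame 1: 4.5. Distance in frame 2: 4.7.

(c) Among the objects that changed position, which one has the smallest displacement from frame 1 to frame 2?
the cyan pentagon

(moved 0.4)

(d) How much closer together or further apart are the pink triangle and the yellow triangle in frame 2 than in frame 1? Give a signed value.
-0.2

Distance in frame 1: 3.3. Distance in frame 2: 3.1.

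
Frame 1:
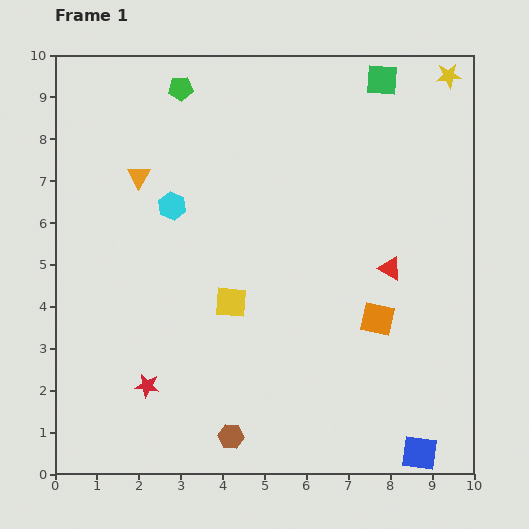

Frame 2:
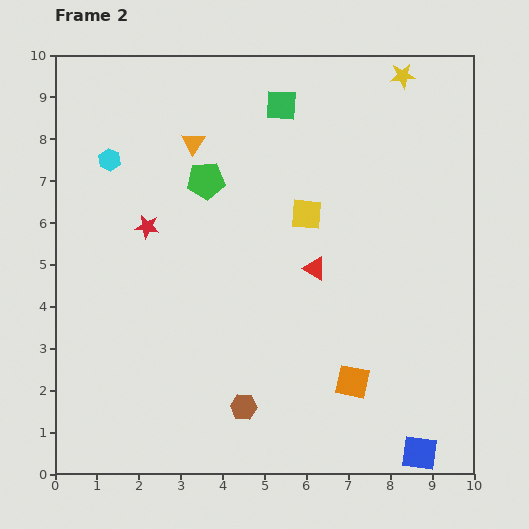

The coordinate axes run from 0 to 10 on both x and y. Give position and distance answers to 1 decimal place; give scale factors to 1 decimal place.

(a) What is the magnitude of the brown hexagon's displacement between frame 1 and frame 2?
0.8

The brown hexagon moved from (4.2, 0.9) to (4.5, 1.6), a distance of √(0.3² + 0.7²) ≈ 0.8.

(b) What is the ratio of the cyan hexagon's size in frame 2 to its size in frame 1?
0.8×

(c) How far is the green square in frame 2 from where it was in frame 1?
2.5

The green square moved from (7.8, 9.4) to (5.4, 8.8), a distance of √(2.4² + 0.6²) ≈ 2.5.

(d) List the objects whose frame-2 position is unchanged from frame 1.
the blue square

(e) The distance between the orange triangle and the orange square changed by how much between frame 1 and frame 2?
+0.3

Distance in frame 1: 6.6. Distance in frame 2: 6.9.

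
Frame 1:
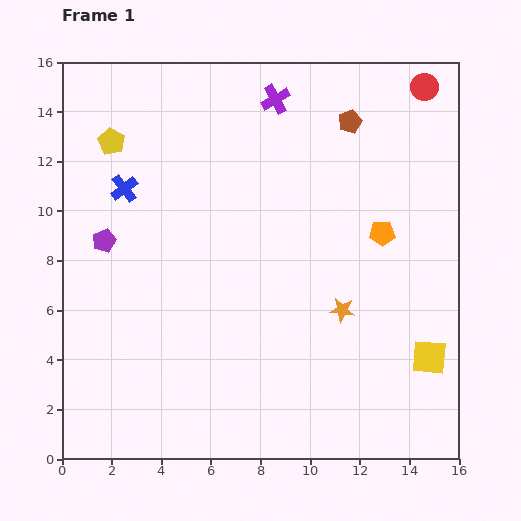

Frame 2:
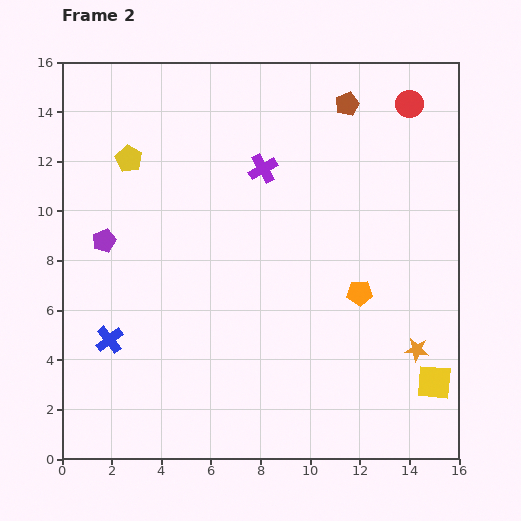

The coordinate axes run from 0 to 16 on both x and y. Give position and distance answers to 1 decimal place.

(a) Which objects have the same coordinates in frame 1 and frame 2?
the purple pentagon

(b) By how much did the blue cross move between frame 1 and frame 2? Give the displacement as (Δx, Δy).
(-0.6, -6.1)

The blue cross was at (2.5, 10.9) in frame 1 and (1.9, 4.8) in frame 2.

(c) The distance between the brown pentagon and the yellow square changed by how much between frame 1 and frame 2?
+1.7

Distance in frame 1: 10.0. Distance in frame 2: 11.7.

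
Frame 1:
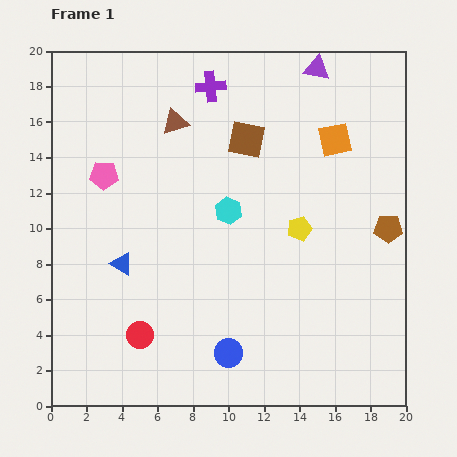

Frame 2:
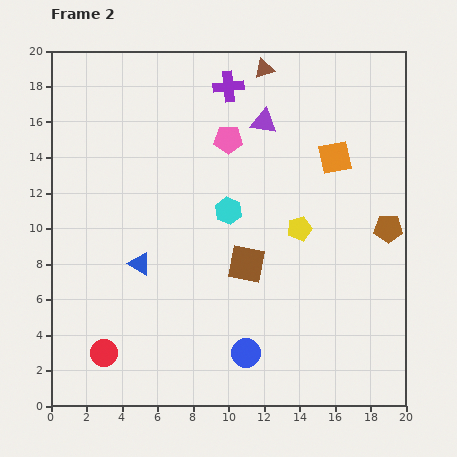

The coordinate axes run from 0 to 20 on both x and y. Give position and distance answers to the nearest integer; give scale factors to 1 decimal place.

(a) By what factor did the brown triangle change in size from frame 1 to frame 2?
0.8×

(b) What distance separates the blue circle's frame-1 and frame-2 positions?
1

The blue circle moved from (10, 3) to (11, 3), a distance of √(1² + 0²) ≈ 1.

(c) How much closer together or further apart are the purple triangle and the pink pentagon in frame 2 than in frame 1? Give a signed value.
-11

Distance in frame 1: 13. Distance in frame 2: 2.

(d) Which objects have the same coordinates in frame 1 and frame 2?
the cyan hexagon, the yellow pentagon, the brown pentagon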